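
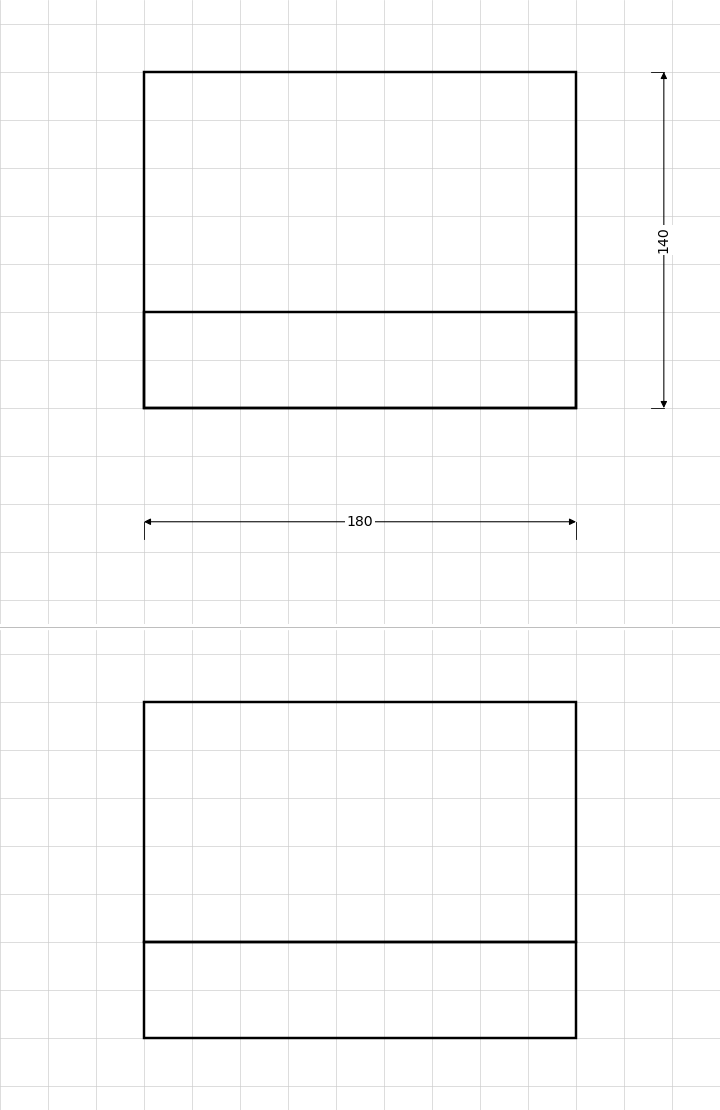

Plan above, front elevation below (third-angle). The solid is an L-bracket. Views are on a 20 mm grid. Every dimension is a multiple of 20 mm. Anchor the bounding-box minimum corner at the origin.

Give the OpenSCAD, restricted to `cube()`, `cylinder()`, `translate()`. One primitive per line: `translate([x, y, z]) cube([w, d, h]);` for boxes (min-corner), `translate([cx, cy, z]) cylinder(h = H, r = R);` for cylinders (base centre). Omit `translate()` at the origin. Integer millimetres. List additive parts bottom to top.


cube([180, 140, 40]);
translate([0, 0, 40]) cube([180, 40, 100]);


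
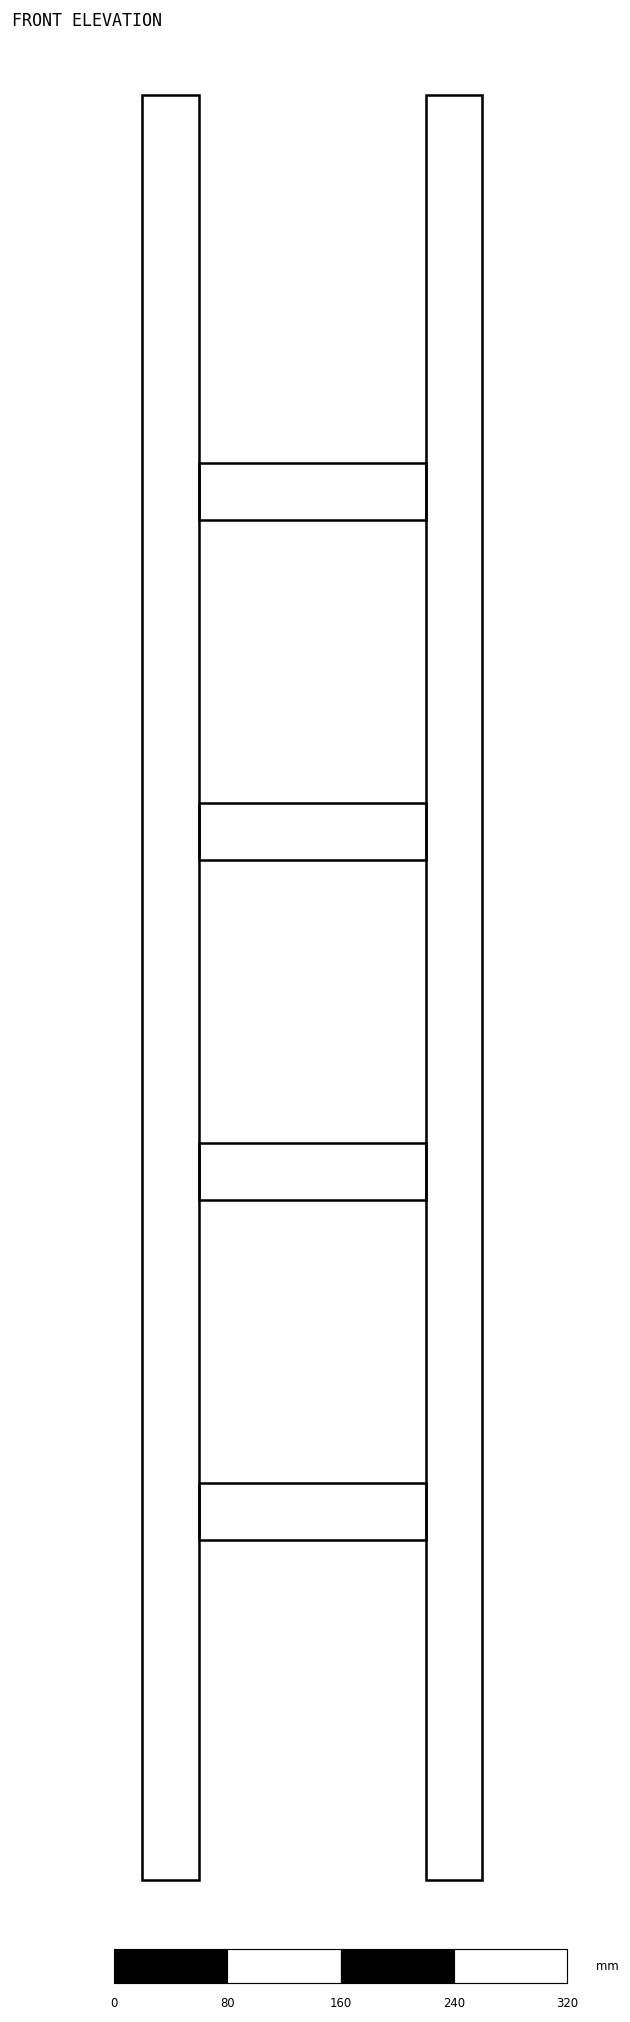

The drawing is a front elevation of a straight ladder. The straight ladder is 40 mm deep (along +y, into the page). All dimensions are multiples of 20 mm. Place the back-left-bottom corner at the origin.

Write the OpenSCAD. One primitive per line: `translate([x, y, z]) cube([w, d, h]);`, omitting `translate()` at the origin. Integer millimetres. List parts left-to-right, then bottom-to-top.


cube([40, 40, 1260]);
translate([40, 0, 240]) cube([160, 40, 40]);
translate([40, 0, 480]) cube([160, 40, 40]);
translate([40, 0, 720]) cube([160, 40, 40]);
translate([40, 0, 960]) cube([160, 40, 40]);
translate([200, 0, 0]) cube([40, 40, 1260]);


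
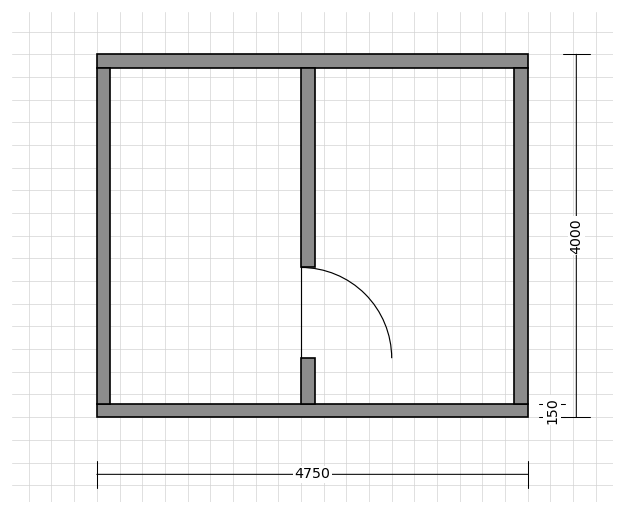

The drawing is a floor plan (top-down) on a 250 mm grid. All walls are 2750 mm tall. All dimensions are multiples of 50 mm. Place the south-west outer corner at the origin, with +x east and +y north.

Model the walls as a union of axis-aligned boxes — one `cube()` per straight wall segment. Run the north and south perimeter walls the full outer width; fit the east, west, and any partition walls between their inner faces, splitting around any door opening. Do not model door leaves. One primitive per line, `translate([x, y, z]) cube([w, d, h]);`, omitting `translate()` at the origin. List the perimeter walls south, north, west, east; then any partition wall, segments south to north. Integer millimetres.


cube([4750, 150, 2750]);
translate([0, 3850, 0]) cube([4750, 150, 2750]);
translate([0, 150, 0]) cube([150, 3700, 2750]);
translate([4600, 150, 0]) cube([150, 3700, 2750]);
translate([2250, 150, 0]) cube([150, 500, 2750]);
translate([2250, 1650, 0]) cube([150, 2200, 2750]);


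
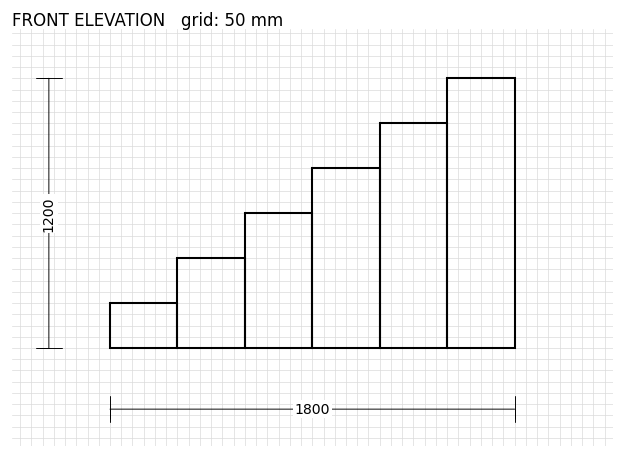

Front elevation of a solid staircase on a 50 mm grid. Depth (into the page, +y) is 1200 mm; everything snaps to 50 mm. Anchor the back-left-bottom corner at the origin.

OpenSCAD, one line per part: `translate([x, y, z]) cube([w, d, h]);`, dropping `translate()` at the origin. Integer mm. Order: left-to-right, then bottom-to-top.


cube([300, 1200, 200]);
translate([300, 0, 0]) cube([300, 1200, 400]);
translate([600, 0, 0]) cube([300, 1200, 600]);
translate([900, 0, 0]) cube([300, 1200, 800]);
translate([1200, 0, 0]) cube([300, 1200, 1000]);
translate([1500, 0, 0]) cube([300, 1200, 1200]);


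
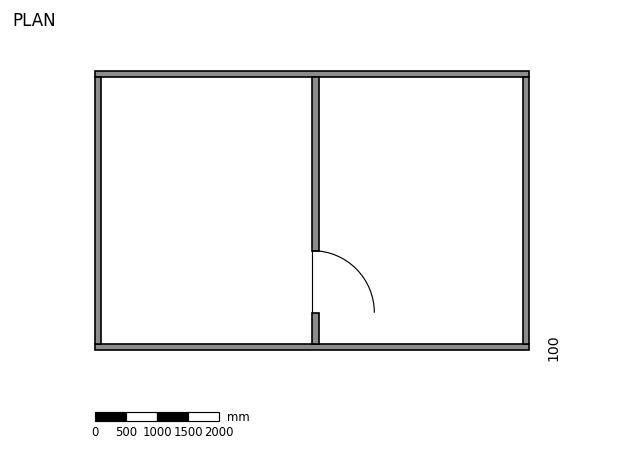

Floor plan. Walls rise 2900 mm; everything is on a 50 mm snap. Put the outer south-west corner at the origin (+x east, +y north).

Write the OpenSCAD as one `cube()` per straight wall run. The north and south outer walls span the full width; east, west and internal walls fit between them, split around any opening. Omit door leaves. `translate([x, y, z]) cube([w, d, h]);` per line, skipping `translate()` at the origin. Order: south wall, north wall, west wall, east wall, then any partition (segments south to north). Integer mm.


cube([7000, 100, 2900]);
translate([0, 4400, 0]) cube([7000, 100, 2900]);
translate([0, 100, 0]) cube([100, 4300, 2900]);
translate([6900, 100, 0]) cube([100, 4300, 2900]);
translate([3500, 100, 0]) cube([100, 500, 2900]);
translate([3500, 1600, 0]) cube([100, 2800, 2900]);


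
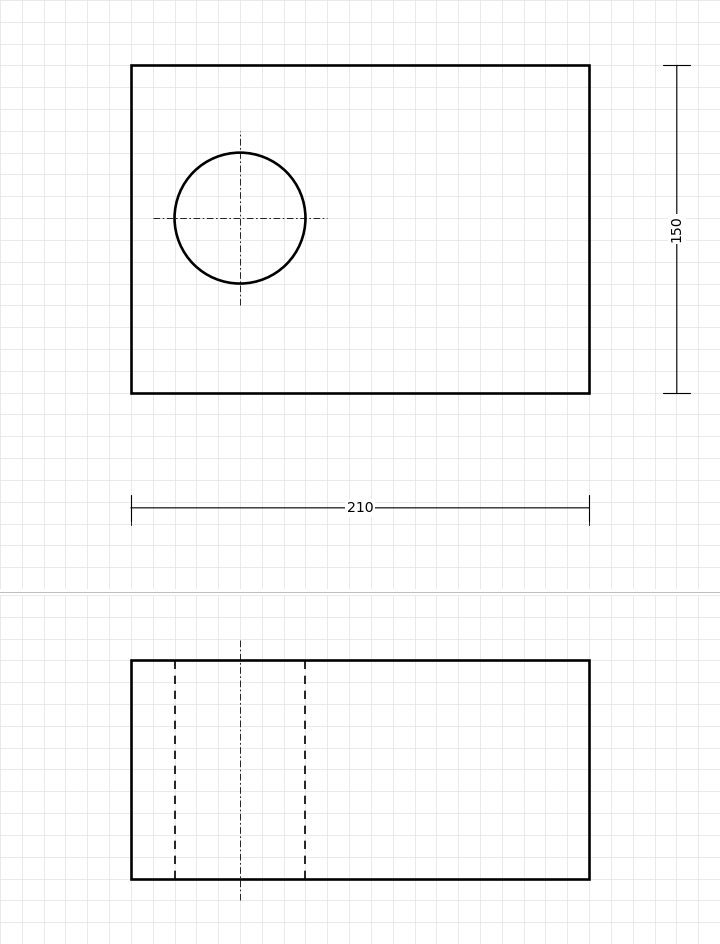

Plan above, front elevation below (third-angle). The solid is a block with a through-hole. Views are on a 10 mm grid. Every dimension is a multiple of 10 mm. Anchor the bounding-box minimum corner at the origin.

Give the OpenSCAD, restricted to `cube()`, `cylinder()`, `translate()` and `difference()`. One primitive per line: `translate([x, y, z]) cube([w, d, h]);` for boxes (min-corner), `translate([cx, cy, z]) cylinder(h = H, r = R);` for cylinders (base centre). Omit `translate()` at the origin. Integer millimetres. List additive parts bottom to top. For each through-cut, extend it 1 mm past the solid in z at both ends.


difference() {
  cube([210, 150, 100]);
  translate([50, 80, -1]) cylinder(h = 102, r = 30);
}


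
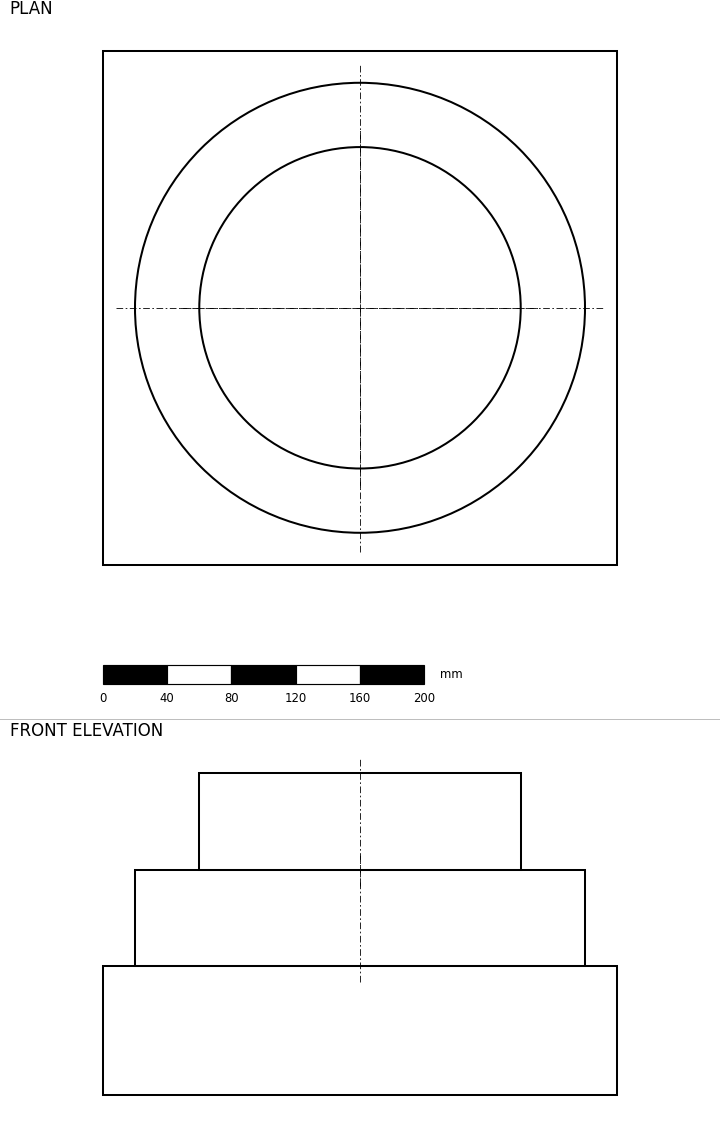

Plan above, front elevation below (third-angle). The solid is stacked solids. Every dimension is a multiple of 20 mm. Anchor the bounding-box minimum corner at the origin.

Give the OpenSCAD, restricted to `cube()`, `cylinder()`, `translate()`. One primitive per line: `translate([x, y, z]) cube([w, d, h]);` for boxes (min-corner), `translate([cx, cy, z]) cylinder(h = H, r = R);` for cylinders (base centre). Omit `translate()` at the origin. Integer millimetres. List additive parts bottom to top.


cube([320, 320, 80]);
translate([160, 160, 80]) cylinder(h = 60, r = 140);
translate([160, 160, 140]) cylinder(h = 60, r = 100);


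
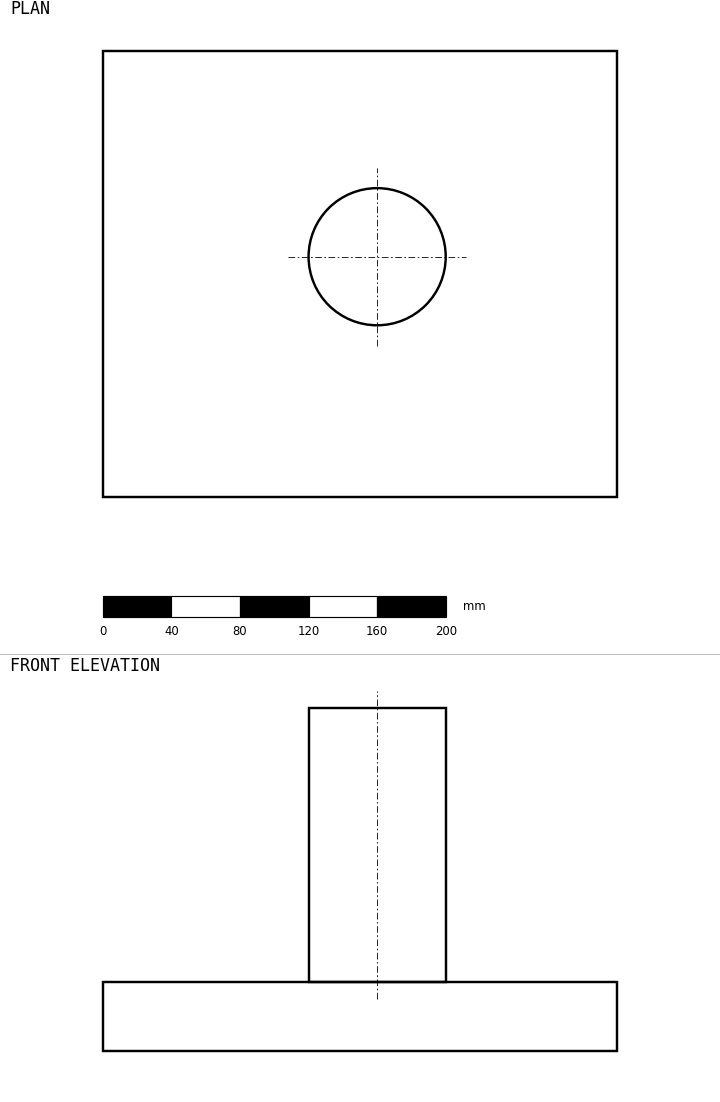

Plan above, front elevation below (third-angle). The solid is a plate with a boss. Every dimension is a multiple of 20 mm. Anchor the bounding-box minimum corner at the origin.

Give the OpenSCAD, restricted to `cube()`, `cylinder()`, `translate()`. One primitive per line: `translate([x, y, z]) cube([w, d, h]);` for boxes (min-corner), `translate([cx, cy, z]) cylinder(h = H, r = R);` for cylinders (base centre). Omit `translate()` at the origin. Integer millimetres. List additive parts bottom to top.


cube([300, 260, 40]);
translate([160, 140, 40]) cylinder(h = 160, r = 40);


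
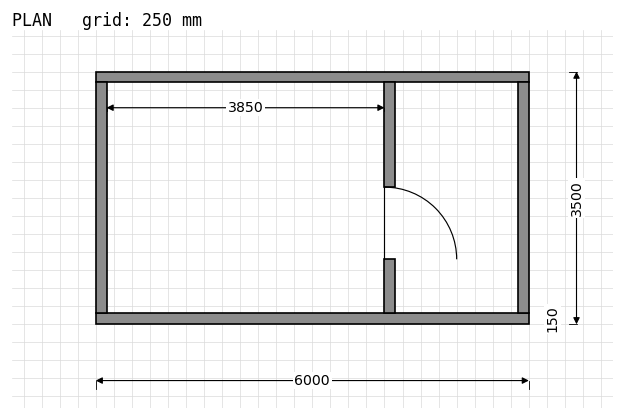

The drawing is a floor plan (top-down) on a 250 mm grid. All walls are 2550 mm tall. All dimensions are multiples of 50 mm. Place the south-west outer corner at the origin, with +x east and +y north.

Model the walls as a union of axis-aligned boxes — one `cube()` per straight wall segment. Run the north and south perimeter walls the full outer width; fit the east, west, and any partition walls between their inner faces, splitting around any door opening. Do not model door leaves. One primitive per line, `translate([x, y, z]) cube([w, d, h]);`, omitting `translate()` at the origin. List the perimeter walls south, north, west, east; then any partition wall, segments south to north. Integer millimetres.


cube([6000, 150, 2550]);
translate([0, 3350, 0]) cube([6000, 150, 2550]);
translate([0, 150, 0]) cube([150, 3200, 2550]);
translate([5850, 150, 0]) cube([150, 3200, 2550]);
translate([4000, 150, 0]) cube([150, 750, 2550]);
translate([4000, 1900, 0]) cube([150, 1450, 2550]);


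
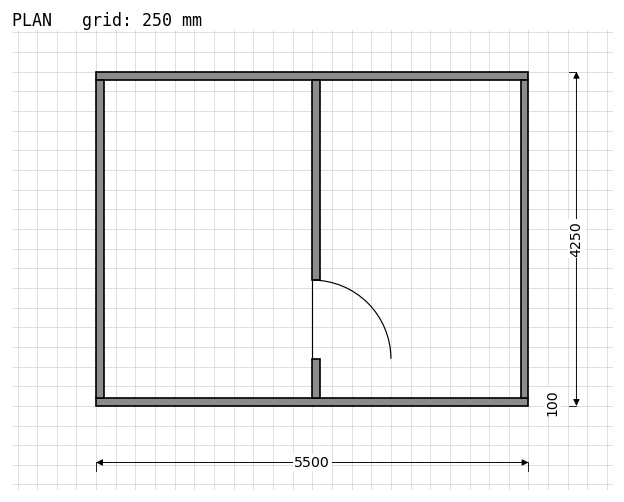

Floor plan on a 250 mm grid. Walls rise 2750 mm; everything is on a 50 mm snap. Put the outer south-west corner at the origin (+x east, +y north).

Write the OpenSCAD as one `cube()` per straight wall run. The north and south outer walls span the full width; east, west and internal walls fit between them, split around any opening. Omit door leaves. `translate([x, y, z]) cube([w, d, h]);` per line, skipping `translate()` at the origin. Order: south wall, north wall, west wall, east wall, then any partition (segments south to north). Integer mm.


cube([5500, 100, 2750]);
translate([0, 4150, 0]) cube([5500, 100, 2750]);
translate([0, 100, 0]) cube([100, 4050, 2750]);
translate([5400, 100, 0]) cube([100, 4050, 2750]);
translate([2750, 100, 0]) cube([100, 500, 2750]);
translate([2750, 1600, 0]) cube([100, 2550, 2750]);


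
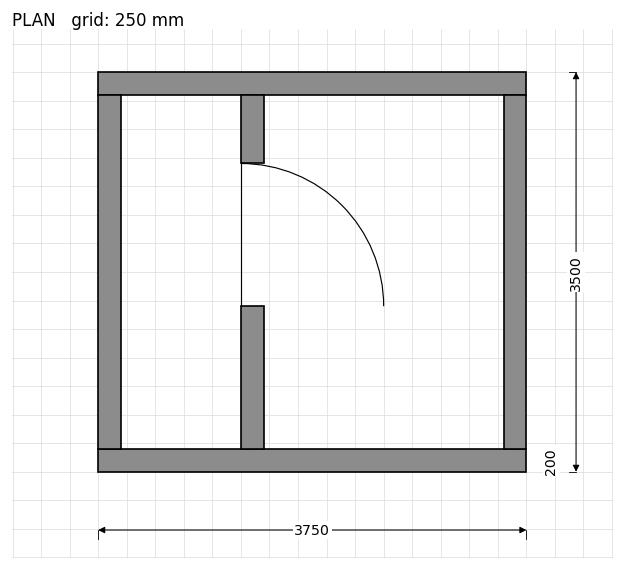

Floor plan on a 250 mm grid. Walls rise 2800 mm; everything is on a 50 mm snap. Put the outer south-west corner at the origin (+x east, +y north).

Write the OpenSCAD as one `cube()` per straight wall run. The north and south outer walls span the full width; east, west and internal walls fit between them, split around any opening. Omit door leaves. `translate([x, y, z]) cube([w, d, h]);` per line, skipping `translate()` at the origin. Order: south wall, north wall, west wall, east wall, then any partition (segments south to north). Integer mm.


cube([3750, 200, 2800]);
translate([0, 3300, 0]) cube([3750, 200, 2800]);
translate([0, 200, 0]) cube([200, 3100, 2800]);
translate([3550, 200, 0]) cube([200, 3100, 2800]);
translate([1250, 200, 0]) cube([200, 1250, 2800]);
translate([1250, 2700, 0]) cube([200, 600, 2800]);


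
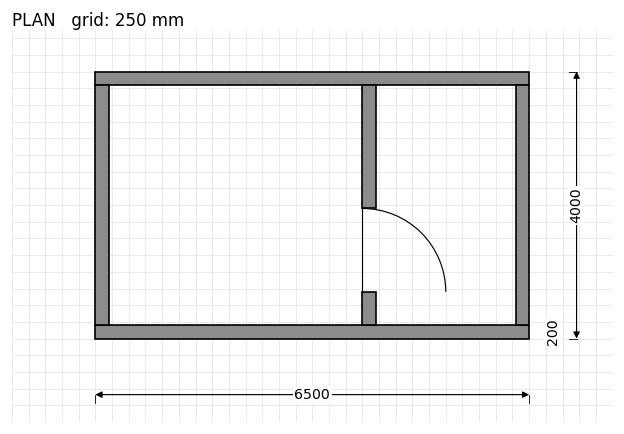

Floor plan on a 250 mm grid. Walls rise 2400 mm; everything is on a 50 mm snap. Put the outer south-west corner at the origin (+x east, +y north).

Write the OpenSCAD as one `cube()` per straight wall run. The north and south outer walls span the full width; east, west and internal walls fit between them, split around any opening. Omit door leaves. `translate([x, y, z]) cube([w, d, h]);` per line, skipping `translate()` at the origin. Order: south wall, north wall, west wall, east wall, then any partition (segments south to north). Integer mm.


cube([6500, 200, 2400]);
translate([0, 3800, 0]) cube([6500, 200, 2400]);
translate([0, 200, 0]) cube([200, 3600, 2400]);
translate([6300, 200, 0]) cube([200, 3600, 2400]);
translate([4000, 200, 0]) cube([200, 500, 2400]);
translate([4000, 1950, 0]) cube([200, 1850, 2400]);


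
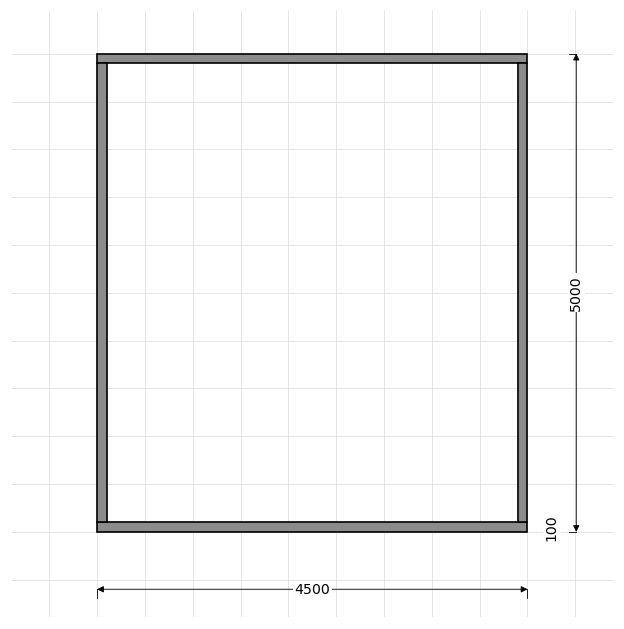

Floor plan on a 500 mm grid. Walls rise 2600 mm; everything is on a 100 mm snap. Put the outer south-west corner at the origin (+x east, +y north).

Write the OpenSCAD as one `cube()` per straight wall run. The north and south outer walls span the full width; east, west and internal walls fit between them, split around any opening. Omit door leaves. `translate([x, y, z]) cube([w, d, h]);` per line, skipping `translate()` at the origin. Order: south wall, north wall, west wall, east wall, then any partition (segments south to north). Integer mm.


cube([4500, 100, 2600]);
translate([0, 4900, 0]) cube([4500, 100, 2600]);
translate([0, 100, 0]) cube([100, 4800, 2600]);
translate([4400, 100, 0]) cube([100, 4800, 2600]);


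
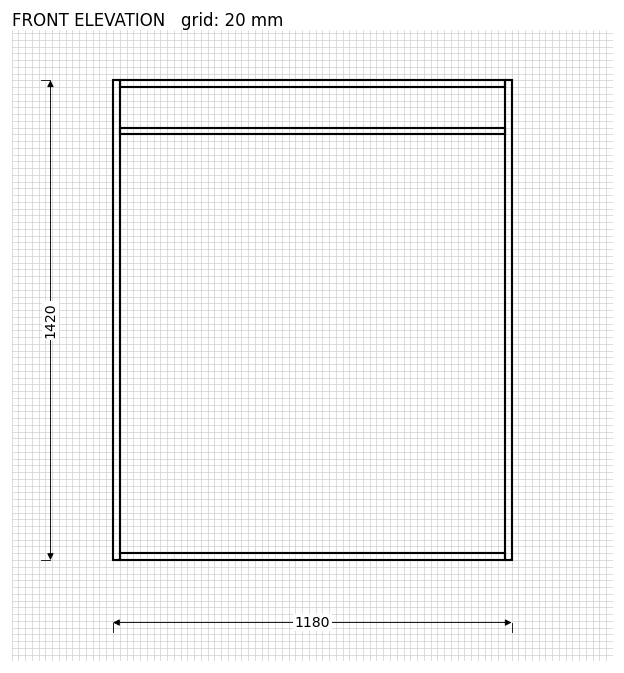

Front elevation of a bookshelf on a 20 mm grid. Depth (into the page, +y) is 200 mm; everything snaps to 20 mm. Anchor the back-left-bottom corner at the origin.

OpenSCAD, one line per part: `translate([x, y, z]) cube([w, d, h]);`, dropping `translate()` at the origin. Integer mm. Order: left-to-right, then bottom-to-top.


cube([20, 200, 1420]);
translate([20, 0, 0]) cube([1140, 200, 20]);
translate([20, 0, 1260]) cube([1140, 200, 20]);
translate([20, 0, 1400]) cube([1140, 200, 20]);
translate([1160, 0, 0]) cube([20, 200, 1420]);


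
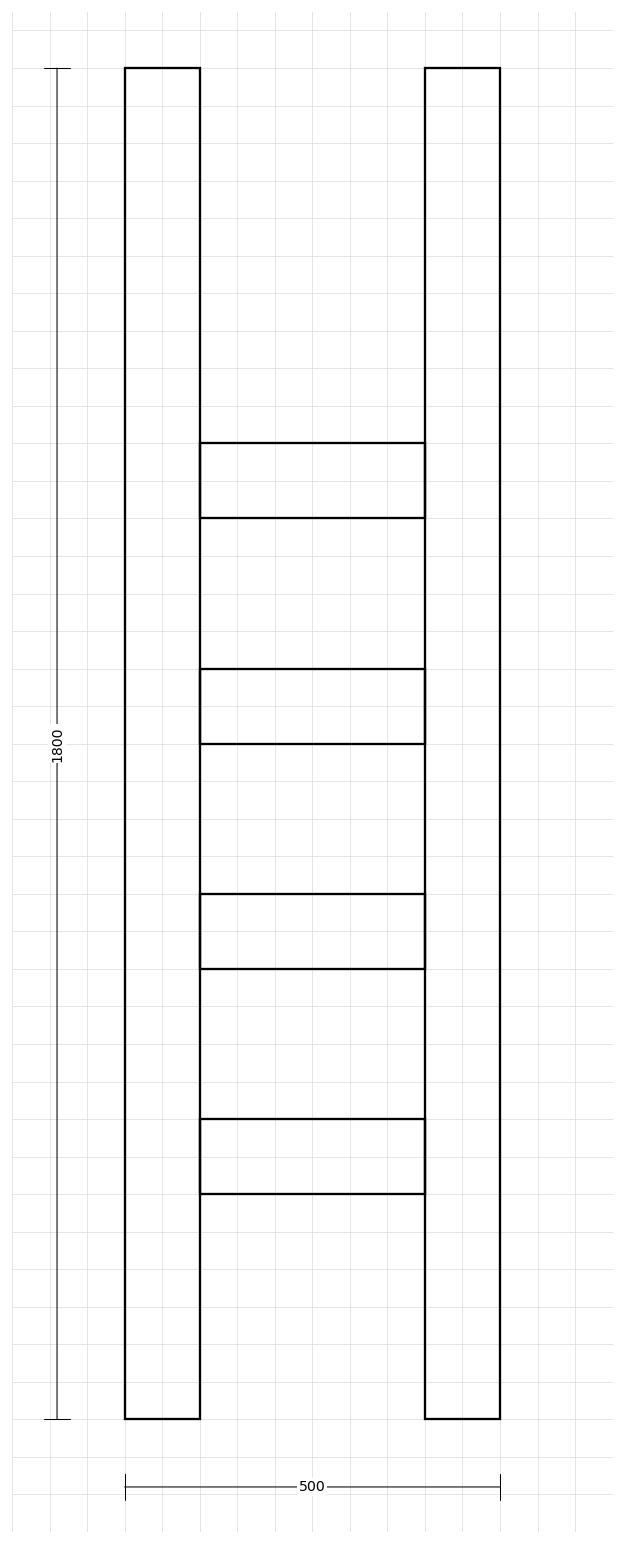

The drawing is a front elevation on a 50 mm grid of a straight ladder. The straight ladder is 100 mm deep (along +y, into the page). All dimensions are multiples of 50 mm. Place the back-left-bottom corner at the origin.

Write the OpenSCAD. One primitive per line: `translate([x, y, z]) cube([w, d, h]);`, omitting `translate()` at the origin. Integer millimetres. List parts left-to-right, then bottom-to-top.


cube([100, 100, 1800]);
translate([100, 0, 300]) cube([300, 100, 100]);
translate([100, 0, 600]) cube([300, 100, 100]);
translate([100, 0, 900]) cube([300, 100, 100]);
translate([100, 0, 1200]) cube([300, 100, 100]);
translate([400, 0, 0]) cube([100, 100, 1800]);


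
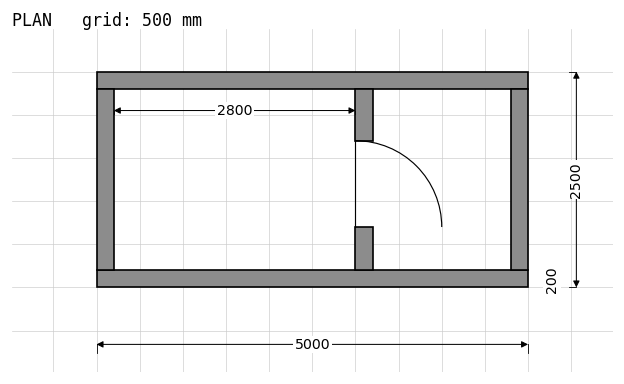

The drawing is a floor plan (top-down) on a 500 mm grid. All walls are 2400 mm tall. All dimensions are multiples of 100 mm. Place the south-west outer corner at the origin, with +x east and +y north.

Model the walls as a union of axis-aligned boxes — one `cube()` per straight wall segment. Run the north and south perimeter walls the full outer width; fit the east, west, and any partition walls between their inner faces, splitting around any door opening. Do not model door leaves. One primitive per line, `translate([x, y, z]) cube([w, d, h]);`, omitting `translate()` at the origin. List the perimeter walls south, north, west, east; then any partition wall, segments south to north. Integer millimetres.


cube([5000, 200, 2400]);
translate([0, 2300, 0]) cube([5000, 200, 2400]);
translate([0, 200, 0]) cube([200, 2100, 2400]);
translate([4800, 200, 0]) cube([200, 2100, 2400]);
translate([3000, 200, 0]) cube([200, 500, 2400]);
translate([3000, 1700, 0]) cube([200, 600, 2400]);


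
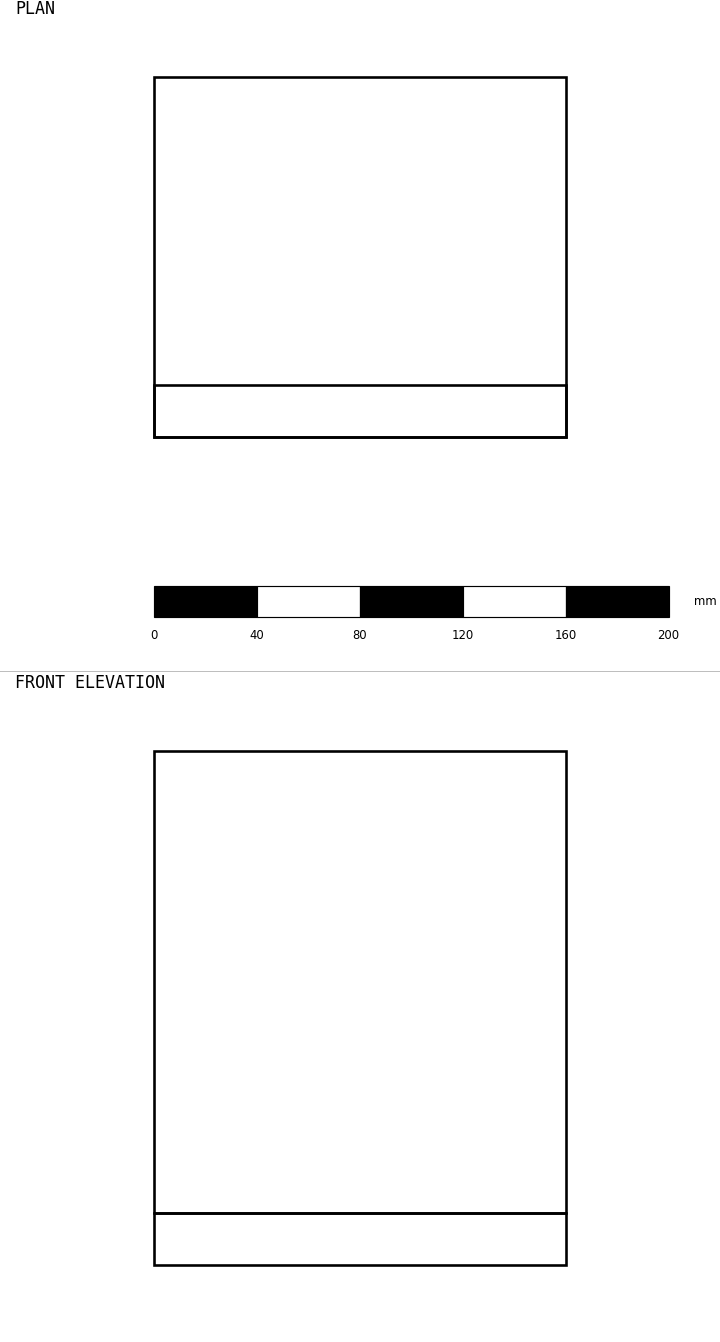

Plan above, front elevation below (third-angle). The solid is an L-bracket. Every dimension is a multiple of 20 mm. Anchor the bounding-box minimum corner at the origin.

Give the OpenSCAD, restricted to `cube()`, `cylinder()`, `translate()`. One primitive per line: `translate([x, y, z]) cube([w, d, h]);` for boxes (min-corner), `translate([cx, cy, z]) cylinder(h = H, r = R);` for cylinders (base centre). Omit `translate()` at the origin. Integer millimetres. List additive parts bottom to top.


cube([160, 140, 20]);
translate([0, 0, 20]) cube([160, 20, 180]);


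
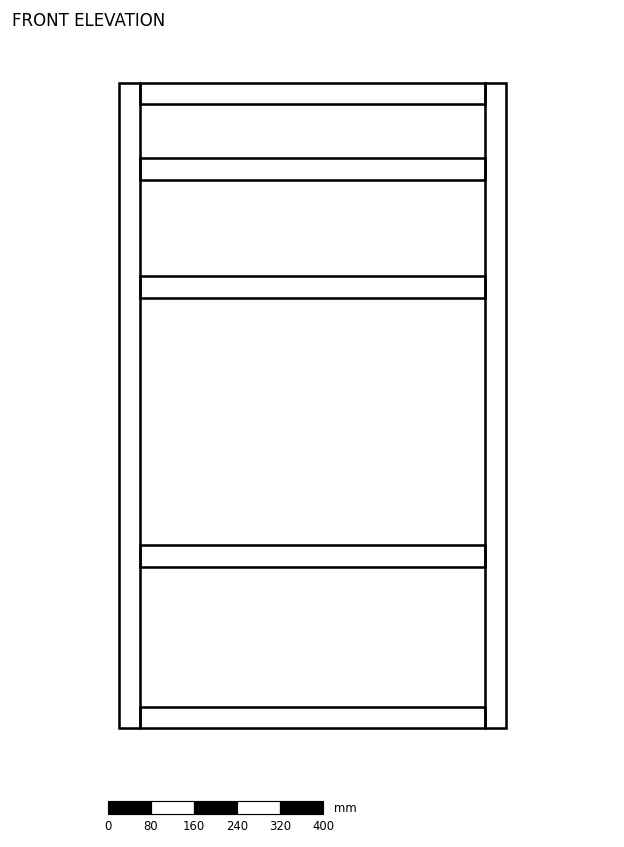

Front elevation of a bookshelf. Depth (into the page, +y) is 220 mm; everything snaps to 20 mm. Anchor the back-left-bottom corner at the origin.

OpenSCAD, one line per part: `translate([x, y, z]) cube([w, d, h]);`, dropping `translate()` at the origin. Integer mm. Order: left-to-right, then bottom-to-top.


cube([40, 220, 1200]);
translate([40, 0, 0]) cube([640, 220, 40]);
translate([40, 0, 300]) cube([640, 220, 40]);
translate([40, 0, 800]) cube([640, 220, 40]);
translate([40, 0, 1020]) cube([640, 220, 40]);
translate([40, 0, 1160]) cube([640, 220, 40]);
translate([680, 0, 0]) cube([40, 220, 1200]);


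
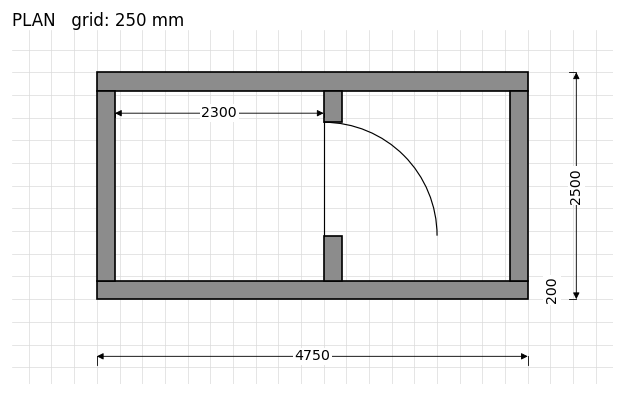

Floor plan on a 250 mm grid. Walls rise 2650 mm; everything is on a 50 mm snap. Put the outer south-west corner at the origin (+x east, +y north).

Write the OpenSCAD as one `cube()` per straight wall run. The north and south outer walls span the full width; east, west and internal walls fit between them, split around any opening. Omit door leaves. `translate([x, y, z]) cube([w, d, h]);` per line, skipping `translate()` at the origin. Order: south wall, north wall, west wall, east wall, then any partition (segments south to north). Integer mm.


cube([4750, 200, 2650]);
translate([0, 2300, 0]) cube([4750, 200, 2650]);
translate([0, 200, 0]) cube([200, 2100, 2650]);
translate([4550, 200, 0]) cube([200, 2100, 2650]);
translate([2500, 200, 0]) cube([200, 500, 2650]);
translate([2500, 1950, 0]) cube([200, 350, 2650]);


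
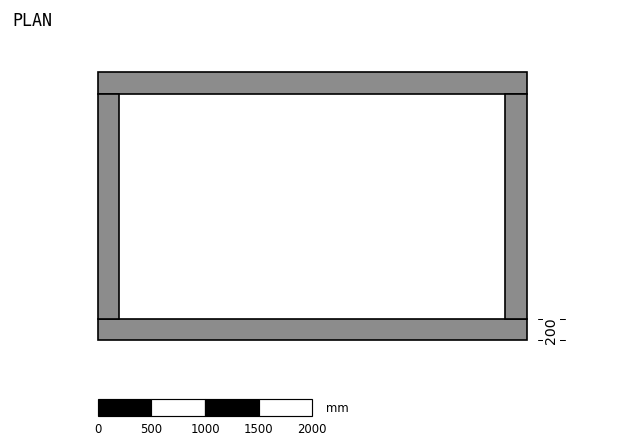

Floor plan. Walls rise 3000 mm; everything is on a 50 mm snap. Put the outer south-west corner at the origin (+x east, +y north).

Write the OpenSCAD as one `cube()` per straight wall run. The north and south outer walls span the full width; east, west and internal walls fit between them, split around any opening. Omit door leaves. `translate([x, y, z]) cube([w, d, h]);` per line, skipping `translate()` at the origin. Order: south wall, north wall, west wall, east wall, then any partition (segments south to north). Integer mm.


cube([4000, 200, 3000]);
translate([0, 2300, 0]) cube([4000, 200, 3000]);
translate([0, 200, 0]) cube([200, 2100, 3000]);
translate([3800, 200, 0]) cube([200, 2100, 3000]);


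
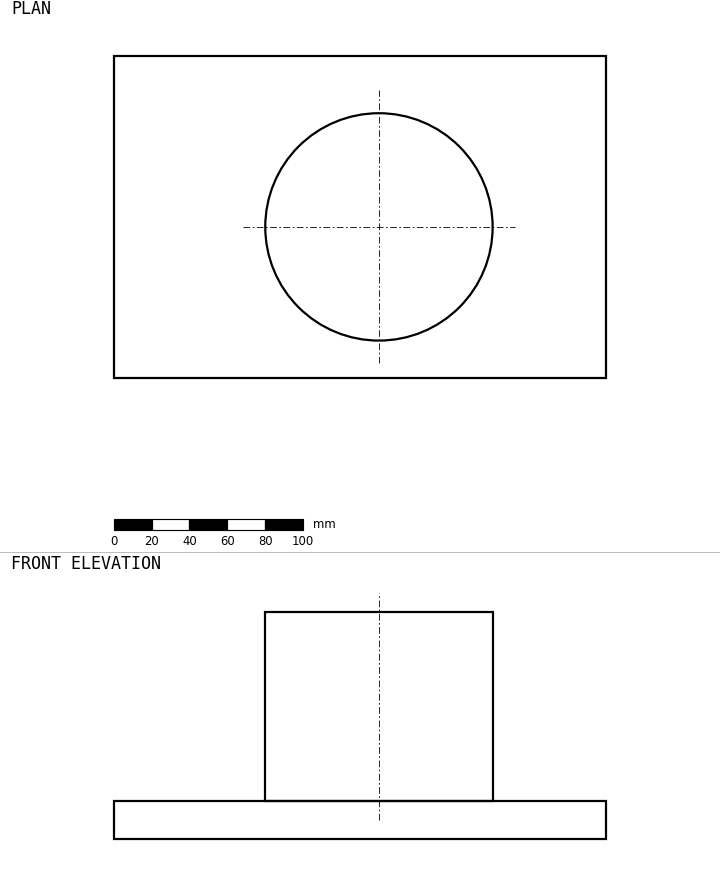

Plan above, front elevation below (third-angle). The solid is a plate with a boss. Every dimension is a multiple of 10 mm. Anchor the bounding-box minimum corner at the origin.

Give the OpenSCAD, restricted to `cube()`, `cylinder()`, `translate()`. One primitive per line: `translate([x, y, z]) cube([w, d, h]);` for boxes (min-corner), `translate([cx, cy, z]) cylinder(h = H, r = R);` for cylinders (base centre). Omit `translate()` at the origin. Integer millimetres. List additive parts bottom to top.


cube([260, 170, 20]);
translate([140, 80, 20]) cylinder(h = 100, r = 60);


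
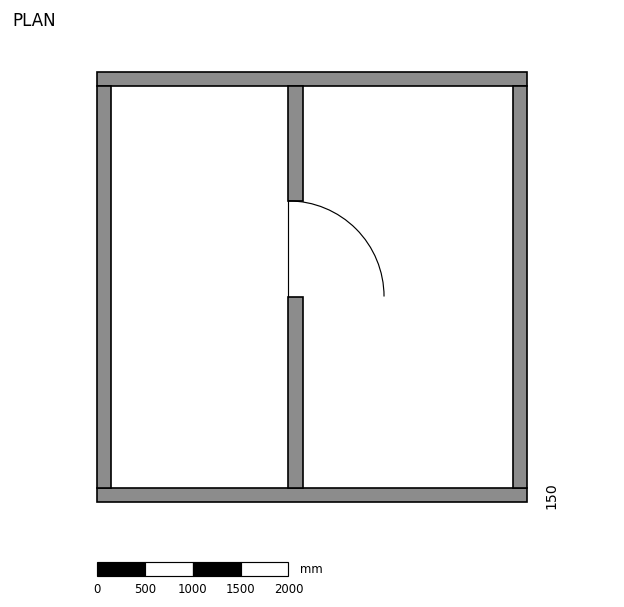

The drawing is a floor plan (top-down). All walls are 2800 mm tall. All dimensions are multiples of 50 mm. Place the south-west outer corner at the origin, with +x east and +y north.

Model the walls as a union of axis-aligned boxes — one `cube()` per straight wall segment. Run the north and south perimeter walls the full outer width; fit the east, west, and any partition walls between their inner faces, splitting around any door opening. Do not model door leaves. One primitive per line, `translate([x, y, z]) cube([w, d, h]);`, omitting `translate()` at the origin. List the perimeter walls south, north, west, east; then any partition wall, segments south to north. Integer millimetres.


cube([4500, 150, 2800]);
translate([0, 4350, 0]) cube([4500, 150, 2800]);
translate([0, 150, 0]) cube([150, 4200, 2800]);
translate([4350, 150, 0]) cube([150, 4200, 2800]);
translate([2000, 150, 0]) cube([150, 2000, 2800]);
translate([2000, 3150, 0]) cube([150, 1200, 2800]);


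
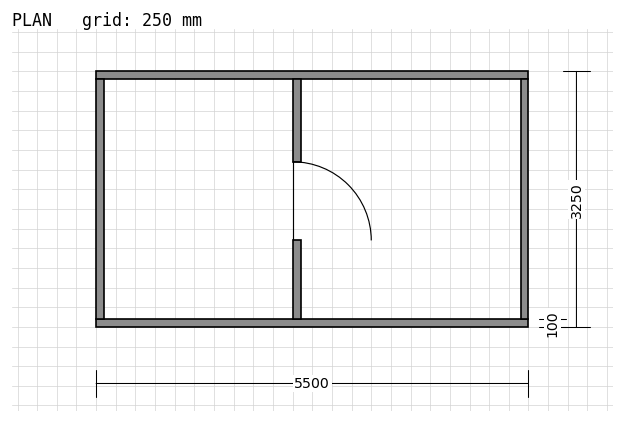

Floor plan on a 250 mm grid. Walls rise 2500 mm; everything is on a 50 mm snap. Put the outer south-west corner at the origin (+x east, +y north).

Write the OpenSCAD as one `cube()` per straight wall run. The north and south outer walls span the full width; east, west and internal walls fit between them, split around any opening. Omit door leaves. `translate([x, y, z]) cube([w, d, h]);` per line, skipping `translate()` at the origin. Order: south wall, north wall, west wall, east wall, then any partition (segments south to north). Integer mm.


cube([5500, 100, 2500]);
translate([0, 3150, 0]) cube([5500, 100, 2500]);
translate([0, 100, 0]) cube([100, 3050, 2500]);
translate([5400, 100, 0]) cube([100, 3050, 2500]);
translate([2500, 100, 0]) cube([100, 1000, 2500]);
translate([2500, 2100, 0]) cube([100, 1050, 2500]);


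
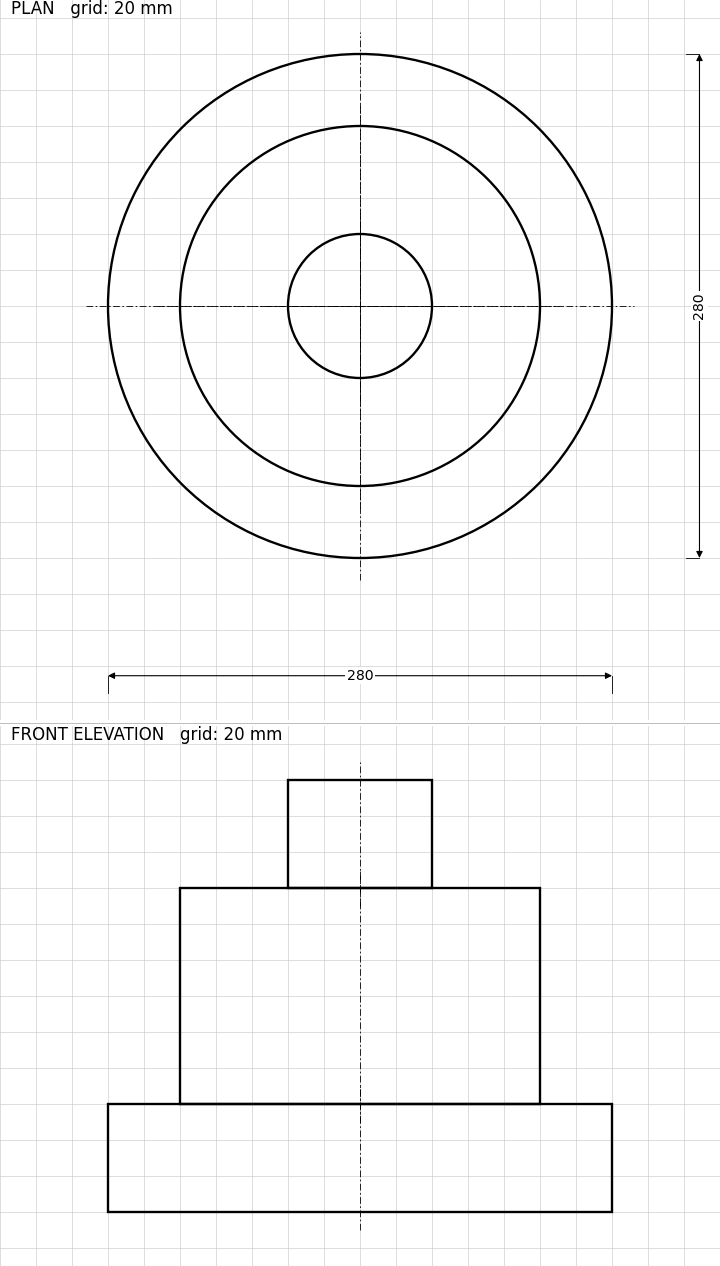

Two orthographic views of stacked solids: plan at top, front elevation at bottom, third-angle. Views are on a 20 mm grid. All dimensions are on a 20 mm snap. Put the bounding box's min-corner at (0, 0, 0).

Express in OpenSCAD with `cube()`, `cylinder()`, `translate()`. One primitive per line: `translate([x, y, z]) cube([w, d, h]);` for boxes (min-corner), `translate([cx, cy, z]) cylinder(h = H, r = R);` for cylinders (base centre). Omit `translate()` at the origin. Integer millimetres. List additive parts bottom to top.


translate([140, 140, 0]) cylinder(h = 60, r = 140);
translate([140, 140, 60]) cylinder(h = 120, r = 100);
translate([140, 140, 180]) cylinder(h = 60, r = 40);


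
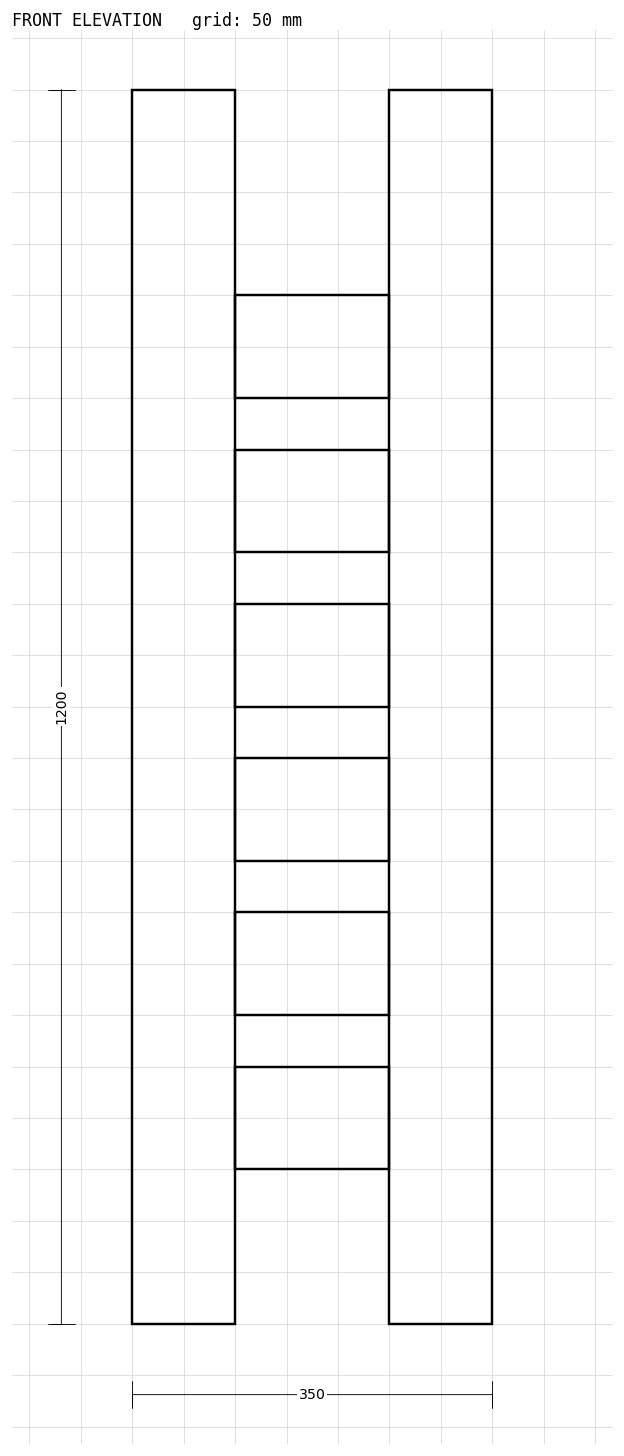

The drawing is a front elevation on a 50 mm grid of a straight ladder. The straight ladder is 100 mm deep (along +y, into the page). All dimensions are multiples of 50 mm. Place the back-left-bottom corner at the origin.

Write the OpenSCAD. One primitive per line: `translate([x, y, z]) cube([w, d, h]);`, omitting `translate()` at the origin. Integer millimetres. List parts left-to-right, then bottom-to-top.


cube([100, 100, 1200]);
translate([100, 0, 150]) cube([150, 100, 100]);
translate([100, 0, 300]) cube([150, 100, 100]);
translate([100, 0, 450]) cube([150, 100, 100]);
translate([100, 0, 600]) cube([150, 100, 100]);
translate([100, 0, 750]) cube([150, 100, 100]);
translate([100, 0, 900]) cube([150, 100, 100]);
translate([250, 0, 0]) cube([100, 100, 1200]);


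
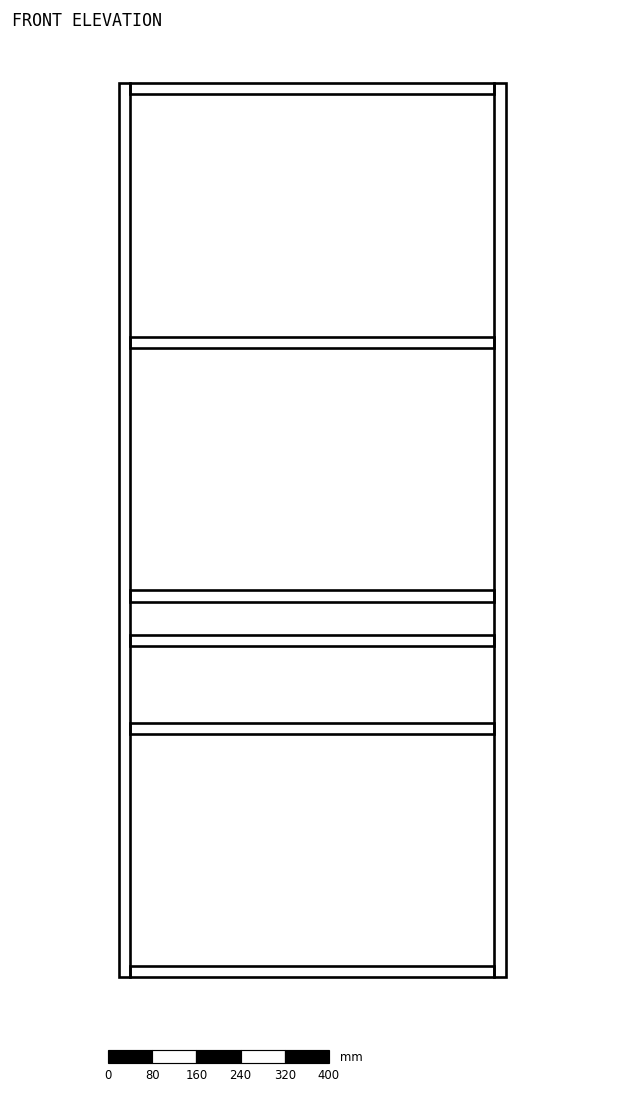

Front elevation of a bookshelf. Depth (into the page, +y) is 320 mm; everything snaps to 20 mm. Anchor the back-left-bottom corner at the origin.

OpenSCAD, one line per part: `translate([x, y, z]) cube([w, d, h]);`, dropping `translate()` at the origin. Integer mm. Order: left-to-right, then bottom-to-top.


cube([20, 320, 1620]);
translate([20, 0, 0]) cube([660, 320, 20]);
translate([20, 0, 440]) cube([660, 320, 20]);
translate([20, 0, 600]) cube([660, 320, 20]);
translate([20, 0, 680]) cube([660, 320, 20]);
translate([20, 0, 1140]) cube([660, 320, 20]);
translate([20, 0, 1600]) cube([660, 320, 20]);
translate([680, 0, 0]) cube([20, 320, 1620]);


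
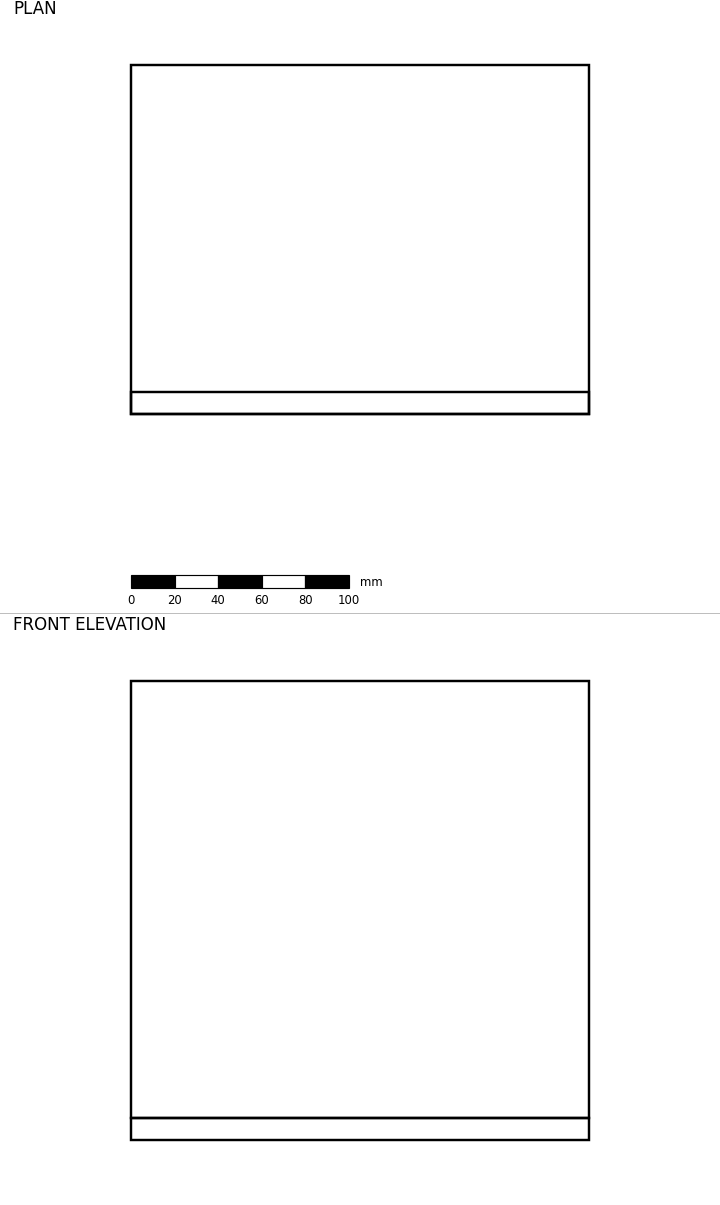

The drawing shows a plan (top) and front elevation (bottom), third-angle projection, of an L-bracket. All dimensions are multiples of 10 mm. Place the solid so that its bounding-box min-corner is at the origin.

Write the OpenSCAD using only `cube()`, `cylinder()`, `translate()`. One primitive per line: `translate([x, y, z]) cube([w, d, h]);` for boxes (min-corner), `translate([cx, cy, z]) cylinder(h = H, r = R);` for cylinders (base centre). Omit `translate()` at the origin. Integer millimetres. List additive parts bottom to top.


cube([210, 160, 10]);
translate([0, 0, 10]) cube([210, 10, 200]);


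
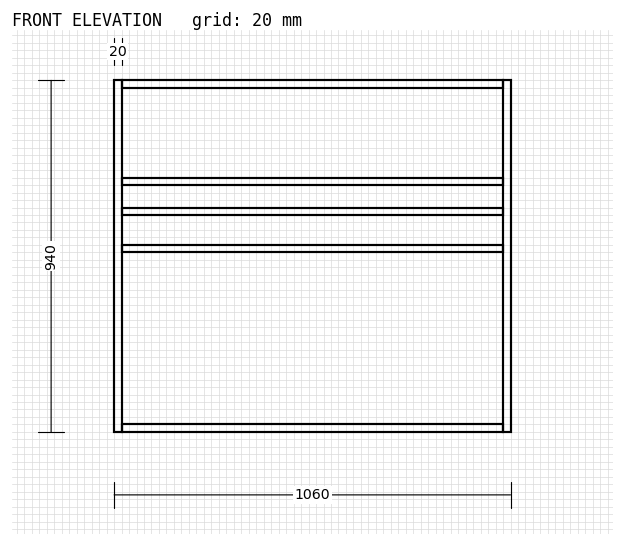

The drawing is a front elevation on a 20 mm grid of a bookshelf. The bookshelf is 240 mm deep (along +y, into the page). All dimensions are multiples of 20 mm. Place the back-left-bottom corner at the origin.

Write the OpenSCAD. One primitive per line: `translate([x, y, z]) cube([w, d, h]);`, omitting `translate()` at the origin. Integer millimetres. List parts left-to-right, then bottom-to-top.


cube([20, 240, 940]);
translate([20, 0, 0]) cube([1020, 240, 20]);
translate([20, 0, 480]) cube([1020, 240, 20]);
translate([20, 0, 580]) cube([1020, 240, 20]);
translate([20, 0, 660]) cube([1020, 240, 20]);
translate([20, 0, 920]) cube([1020, 240, 20]);
translate([1040, 0, 0]) cube([20, 240, 940]);


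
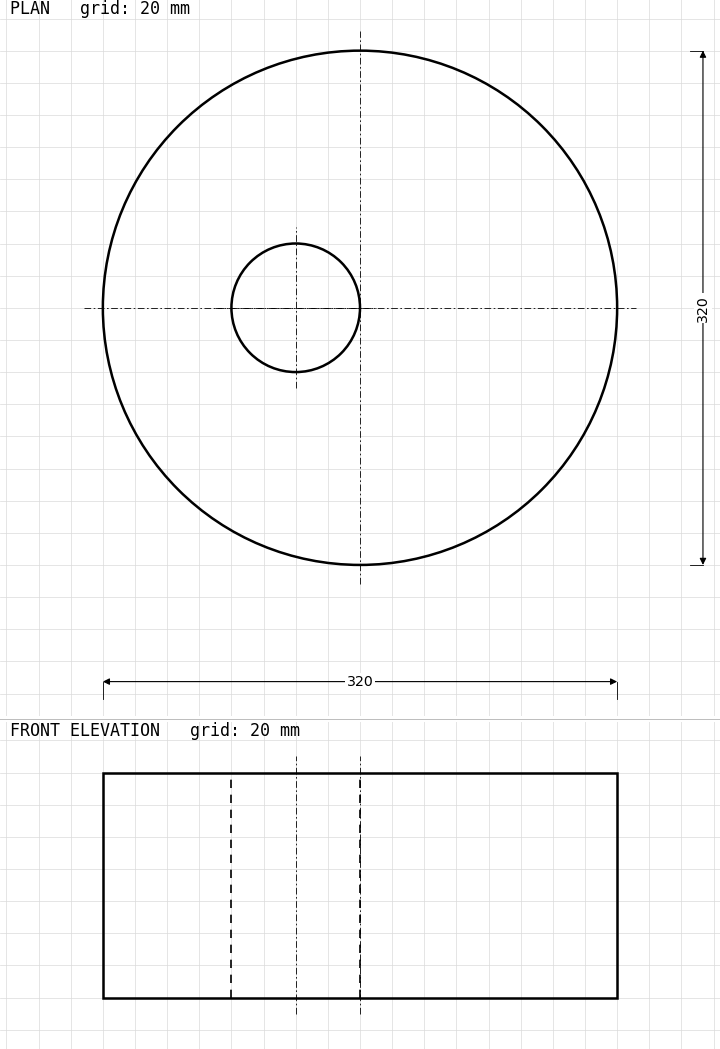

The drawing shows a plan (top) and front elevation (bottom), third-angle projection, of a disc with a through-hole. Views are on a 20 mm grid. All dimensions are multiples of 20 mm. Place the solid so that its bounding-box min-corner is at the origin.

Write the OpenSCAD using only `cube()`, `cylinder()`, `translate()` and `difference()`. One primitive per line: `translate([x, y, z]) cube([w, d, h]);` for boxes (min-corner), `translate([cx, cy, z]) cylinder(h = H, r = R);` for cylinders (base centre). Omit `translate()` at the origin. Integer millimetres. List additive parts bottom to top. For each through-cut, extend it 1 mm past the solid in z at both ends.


difference() {
  translate([160, 160, 0]) cylinder(h = 140, r = 160);
  translate([120, 160, -1]) cylinder(h = 142, r = 40);
}


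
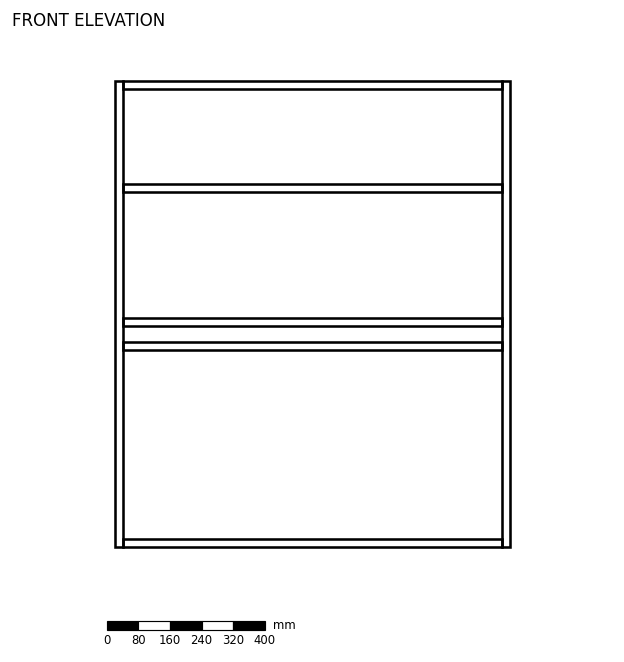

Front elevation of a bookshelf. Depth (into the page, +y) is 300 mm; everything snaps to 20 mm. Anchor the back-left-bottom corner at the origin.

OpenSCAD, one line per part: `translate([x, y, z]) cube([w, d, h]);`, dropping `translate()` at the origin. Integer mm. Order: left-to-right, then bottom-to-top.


cube([20, 300, 1180]);
translate([20, 0, 0]) cube([960, 300, 20]);
translate([20, 0, 500]) cube([960, 300, 20]);
translate([20, 0, 560]) cube([960, 300, 20]);
translate([20, 0, 900]) cube([960, 300, 20]);
translate([20, 0, 1160]) cube([960, 300, 20]);
translate([980, 0, 0]) cube([20, 300, 1180]);


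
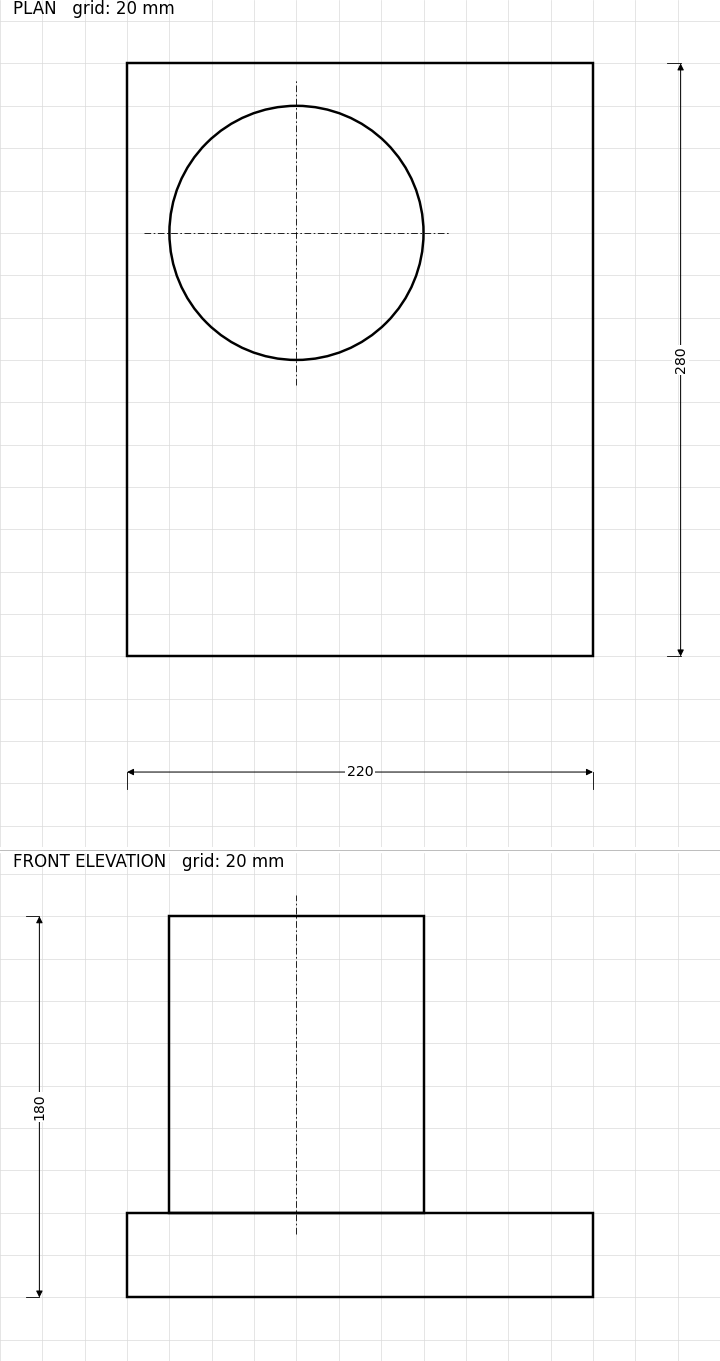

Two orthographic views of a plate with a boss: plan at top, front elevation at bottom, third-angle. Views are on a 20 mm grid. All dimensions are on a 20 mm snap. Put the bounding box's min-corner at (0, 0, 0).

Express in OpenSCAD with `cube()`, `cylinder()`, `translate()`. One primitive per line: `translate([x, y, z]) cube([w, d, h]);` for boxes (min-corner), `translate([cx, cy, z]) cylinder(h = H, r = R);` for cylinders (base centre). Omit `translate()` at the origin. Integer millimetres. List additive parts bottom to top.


cube([220, 280, 40]);
translate([80, 200, 40]) cylinder(h = 140, r = 60);


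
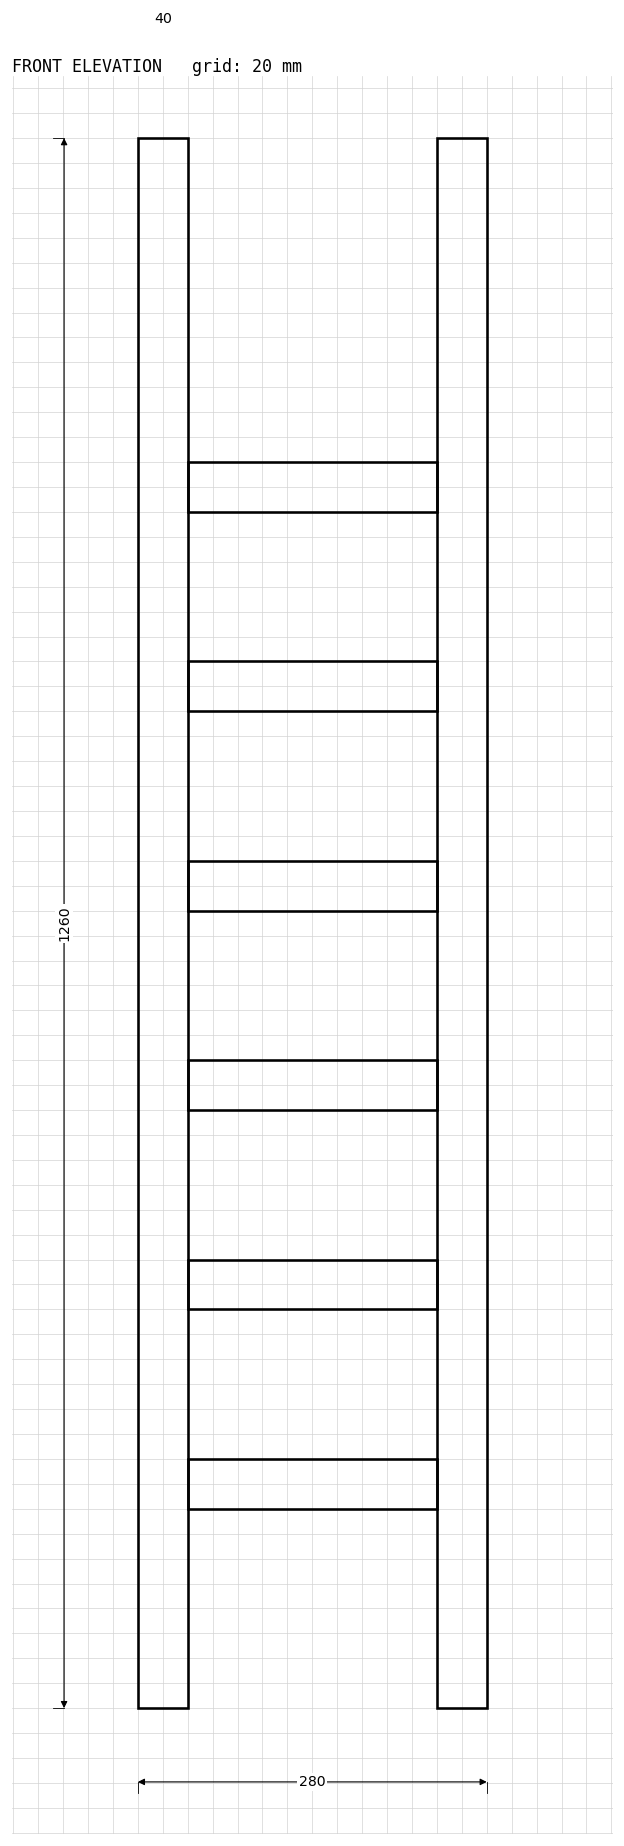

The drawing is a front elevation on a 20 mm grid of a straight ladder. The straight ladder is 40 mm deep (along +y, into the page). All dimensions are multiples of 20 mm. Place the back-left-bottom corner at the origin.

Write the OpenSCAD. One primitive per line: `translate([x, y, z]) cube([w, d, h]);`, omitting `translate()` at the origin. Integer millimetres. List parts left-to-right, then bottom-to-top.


cube([40, 40, 1260]);
translate([40, 0, 160]) cube([200, 40, 40]);
translate([40, 0, 320]) cube([200, 40, 40]);
translate([40, 0, 480]) cube([200, 40, 40]);
translate([40, 0, 640]) cube([200, 40, 40]);
translate([40, 0, 800]) cube([200, 40, 40]);
translate([40, 0, 960]) cube([200, 40, 40]);
translate([240, 0, 0]) cube([40, 40, 1260]);


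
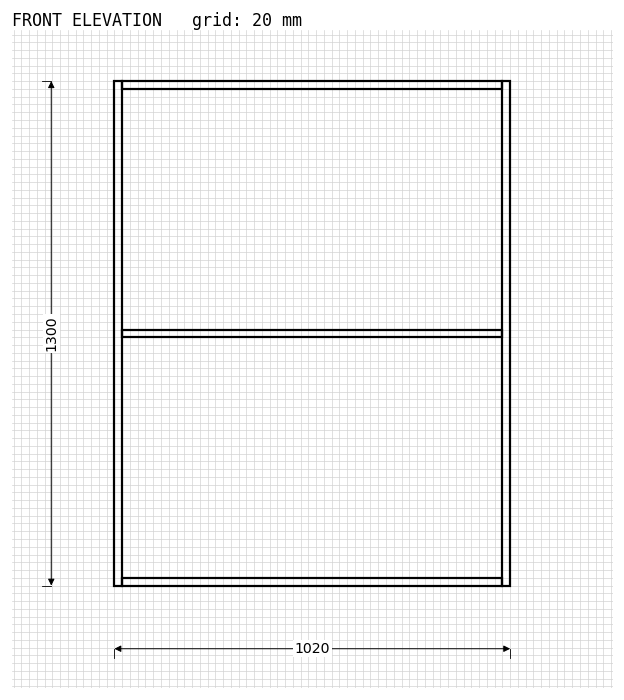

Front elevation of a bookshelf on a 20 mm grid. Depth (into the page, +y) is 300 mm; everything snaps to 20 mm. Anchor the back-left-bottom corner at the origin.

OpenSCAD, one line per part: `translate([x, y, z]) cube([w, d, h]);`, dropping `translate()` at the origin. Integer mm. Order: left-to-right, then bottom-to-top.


cube([20, 300, 1300]);
translate([20, 0, 0]) cube([980, 300, 20]);
translate([20, 0, 640]) cube([980, 300, 20]);
translate([20, 0, 1280]) cube([980, 300, 20]);
translate([1000, 0, 0]) cube([20, 300, 1300]);


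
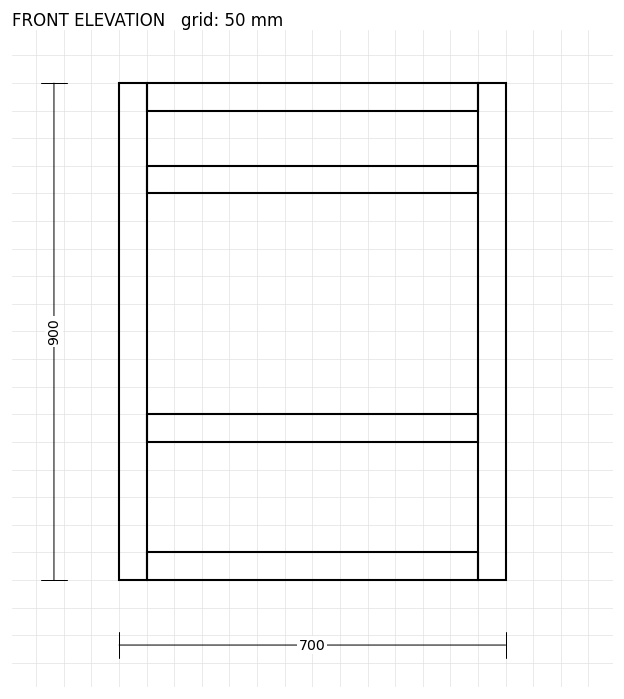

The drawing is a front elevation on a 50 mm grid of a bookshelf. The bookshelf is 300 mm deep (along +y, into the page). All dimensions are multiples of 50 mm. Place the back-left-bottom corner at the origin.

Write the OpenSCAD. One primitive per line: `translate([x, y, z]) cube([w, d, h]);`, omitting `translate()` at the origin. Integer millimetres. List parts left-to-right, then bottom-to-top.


cube([50, 300, 900]);
translate([50, 0, 0]) cube([600, 300, 50]);
translate([50, 0, 250]) cube([600, 300, 50]);
translate([50, 0, 700]) cube([600, 300, 50]);
translate([50, 0, 850]) cube([600, 300, 50]);
translate([650, 0, 0]) cube([50, 300, 900]);


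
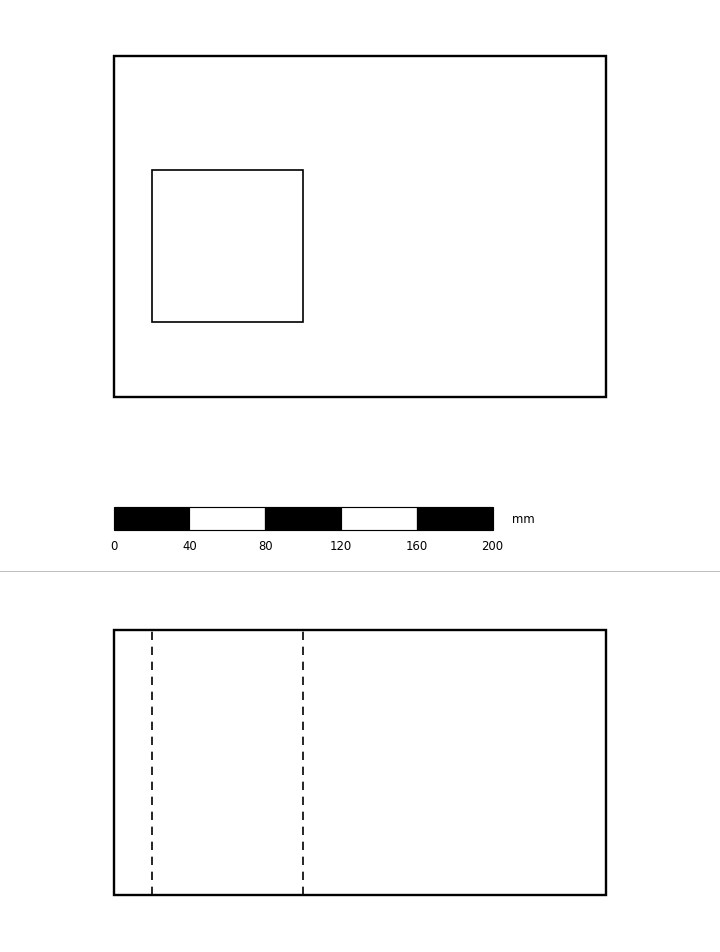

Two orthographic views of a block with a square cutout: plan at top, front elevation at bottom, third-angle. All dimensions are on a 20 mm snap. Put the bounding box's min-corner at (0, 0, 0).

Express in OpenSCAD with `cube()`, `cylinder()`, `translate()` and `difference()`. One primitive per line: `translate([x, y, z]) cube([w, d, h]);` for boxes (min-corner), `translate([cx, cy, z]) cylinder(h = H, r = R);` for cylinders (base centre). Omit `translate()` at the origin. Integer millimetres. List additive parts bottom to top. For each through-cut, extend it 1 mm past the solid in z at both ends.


difference() {
  cube([260, 180, 140]);
  translate([20, 40, -1]) cube([80, 80, 142]);
}


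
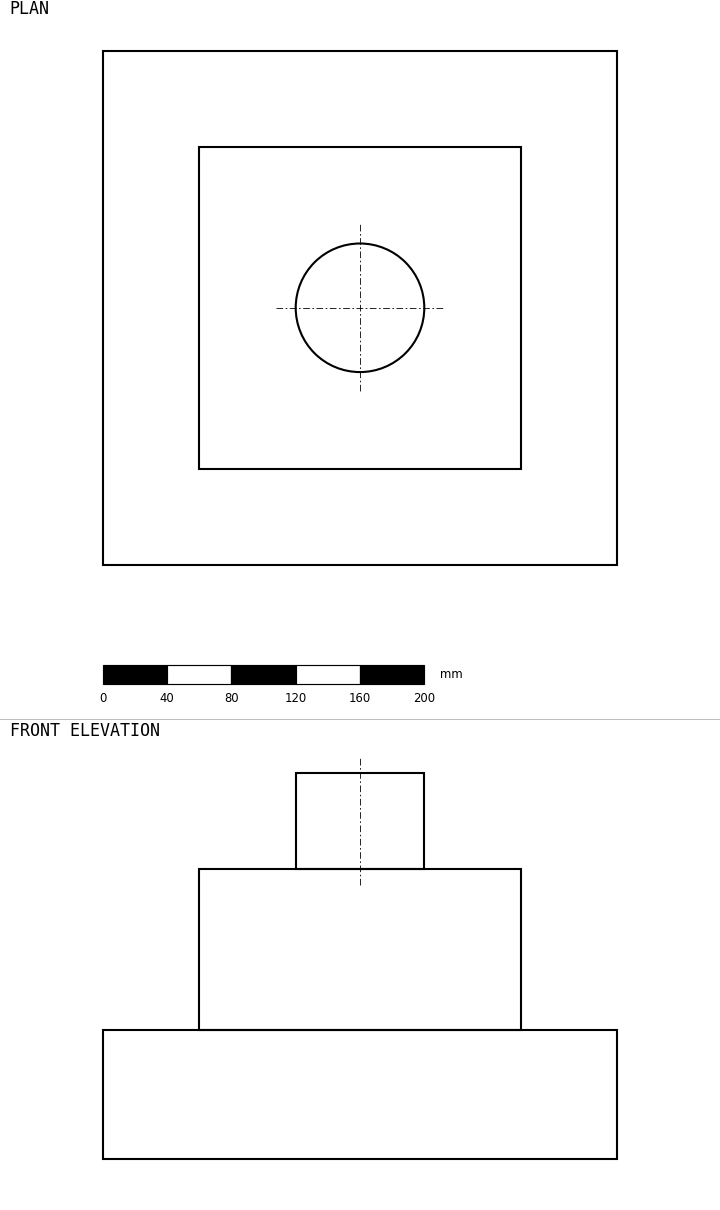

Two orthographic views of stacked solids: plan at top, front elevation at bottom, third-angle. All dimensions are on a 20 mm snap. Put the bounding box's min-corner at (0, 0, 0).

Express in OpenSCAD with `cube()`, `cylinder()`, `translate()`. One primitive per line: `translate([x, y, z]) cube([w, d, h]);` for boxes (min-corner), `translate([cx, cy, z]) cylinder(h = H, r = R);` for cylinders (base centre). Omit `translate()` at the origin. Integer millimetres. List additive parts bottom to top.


cube([320, 320, 80]);
translate([60, 60, 80]) cube([200, 200, 100]);
translate([160, 160, 180]) cylinder(h = 60, r = 40);


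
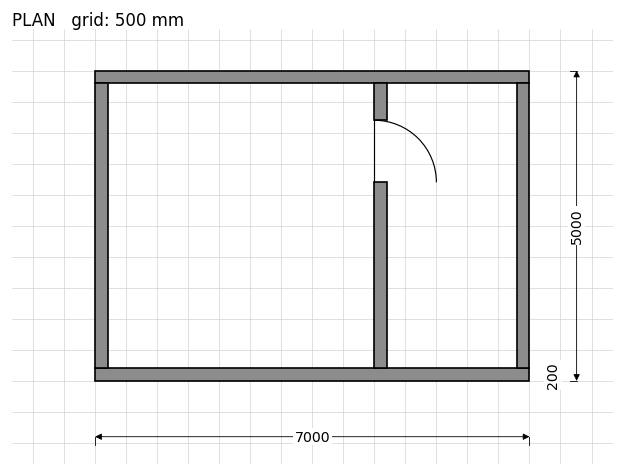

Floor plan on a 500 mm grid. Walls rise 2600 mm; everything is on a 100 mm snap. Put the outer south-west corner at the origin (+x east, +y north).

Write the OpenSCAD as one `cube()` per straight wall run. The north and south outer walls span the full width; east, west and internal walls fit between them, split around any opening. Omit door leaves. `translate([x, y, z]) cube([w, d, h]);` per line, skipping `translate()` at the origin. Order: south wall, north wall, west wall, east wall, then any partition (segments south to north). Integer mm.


cube([7000, 200, 2600]);
translate([0, 4800, 0]) cube([7000, 200, 2600]);
translate([0, 200, 0]) cube([200, 4600, 2600]);
translate([6800, 200, 0]) cube([200, 4600, 2600]);
translate([4500, 200, 0]) cube([200, 3000, 2600]);
translate([4500, 4200, 0]) cube([200, 600, 2600]);
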